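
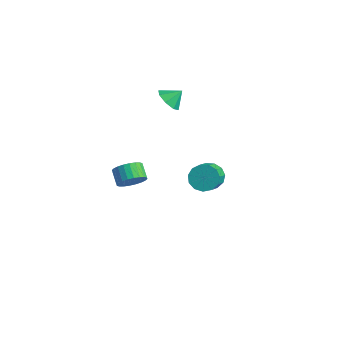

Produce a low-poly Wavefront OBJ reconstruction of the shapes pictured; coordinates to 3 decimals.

v -2.134 0.311 3.445
v -1.423 0.412 2.903
v -1.706 1.009 4.135
v -1.927 0.86 2.762
v -2.552 0.986 3.022
v -2.932 0.717 3.53
v -2.845 0.21 3.988
v -2.34 -0.237 4.128
v -1.715 -0.364 3.868
v -1.335 -0.095 3.361
v 3.424 -2.131 1.439
v 3.776 -2.564 0.746
v 4.688 -4.002 2.107
v 4.336 -3.569 2.801
v 4.114 -2.22 0.884
v 5.025 -3.658 2.245
v 4.232 -1.847 1.198
v 5.144 -3.285 2.559
v 4.094 -1.565 1.589
v 5.006 -3.003 2.95
v 3.744 -1.462 1.932
v 4.655 -2.9 3.293
v 3.291 -1.572 2.119
v 4.203 -3.01 3.48
v 2.881 -1.859 2.09
v 3.793 -3.297 3.451
v 2.644 -2.233 1.855
v 3.555 -3.671 3.216
v 2.654 -2.574 1.487
v 3.565 -4.012 2.849
v 2.909 -2.774 1.105
v 3.82 -4.213 2.466
v 3.327 -2.771 0.828
v 4.239 -4.209 2.19
v -3.037 -1.879 -3.341
v -2.409 -1.464 -2.761
v -3.235 -1.026 -2.18
v -3.863 -1.441 -2.759
v -2.453 -1.202 -3.02
v -3.278 -0.765 -2.439
v -2.585 -1.043 -3.328
v -3.411 -0.606 -2.746
v -2.787 -1.012 -3.637
v -3.612 -0.574 -3.056
v -3.026 -1.112 -3.902
v -3.852 -0.675 -3.32
v -3.268 -1.329 -4.081
v -4.093 -0.892 -3.5
v -3.474 -1.63 -4.147
v -4.299 -1.193 -3.566
v -3.613 -1.969 -4.091
v -4.439 -1.531 -3.509
v -3.665 -2.294 -3.92
v -4.491 -1.856 -3.339
v -3.622 -2.555 -3.661
v -4.447 -2.118 -3.08
v -3.489 -2.714 -3.354
v -4.315 -2.277 -2.772
v -3.288 -2.746 -3.044
v -4.113 -2.308 -2.463
v -3.048 -2.645 -2.78
v -3.874 -2.208 -2.198
v -2.807 -2.428 -2.6
v -3.632 -1.991 -2.019
v -2.601 -2.127 -2.534
v -3.426 -1.69 -1.953
v -2.461 -1.789 -2.591
v -3.287 -1.351 -2.009
f 2 1 4
f 2 4 3
f 4 1 5
f 4 5 3
f 5 1 6
f 5 6 3
f 6 1 7
f 6 7 3
f 7 1 8
f 7 8 3
f 8 1 9
f 8 9 3
f 9 1 10
f 9 10 3
f 10 1 2
f 10 2 3
f 12 11 15
f 12 15 13
f 13 15 16
f 13 16 14
f 15 11 17
f 15 17 16
f 16 17 18
f 16 18 14
f 17 11 19
f 17 19 18
f 18 19 20
f 18 20 14
f 19 11 21
f 19 21 20
f 20 21 22
f 20 22 14
f 21 11 23
f 21 23 22
f 22 23 24
f 22 24 14
f 23 11 25
f 23 25 24
f 24 25 26
f 24 26 14
f 25 11 27
f 25 27 26
f 26 27 28
f 26 28 14
f 27 11 29
f 27 29 28
f 28 29 30
f 28 30 14
f 29 11 31
f 29 31 30
f 30 31 32
f 30 32 14
f 31 11 33
f 31 33 32
f 32 33 34
f 32 34 14
f 33 11 12
f 33 12 34
f 34 12 13
f 34 13 14
f 36 35 39
f 36 39 37
f 37 39 40
f 37 40 38
f 39 35 41
f 39 41 40
f 40 41 42
f 40 42 38
f 41 35 43
f 41 43 42
f 42 43 44
f 42 44 38
f 43 35 45
f 43 45 44
f 44 45 46
f 44 46 38
f 45 35 47
f 45 47 46
f 46 47 48
f 46 48 38
f 47 35 49
f 47 49 48
f 48 49 50
f 48 50 38
f 49 35 51
f 49 51 50
f 50 51 52
f 50 52 38
f 51 35 53
f 51 53 52
f 52 53 54
f 52 54 38
f 53 35 55
f 53 55 54
f 54 55 56
f 54 56 38
f 55 35 57
f 55 57 56
f 56 57 58
f 56 58 38
f 57 35 59
f 57 59 58
f 58 59 60
f 58 60 38
f 59 35 61
f 59 61 60
f 60 61 62
f 60 62 38
f 61 35 63
f 61 63 62
f 62 63 64
f 62 64 38
f 63 35 65
f 63 65 64
f 64 65 66
f 64 66 38
f 65 35 67
f 65 67 66
f 66 67 68
f 66 68 38
f 67 35 36
f 67 36 68
f 68 36 37
f 68 37 38



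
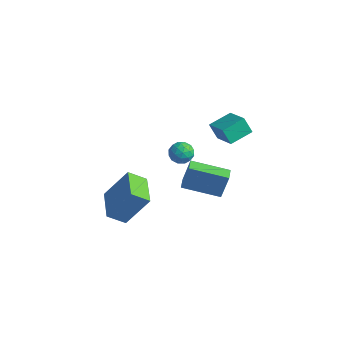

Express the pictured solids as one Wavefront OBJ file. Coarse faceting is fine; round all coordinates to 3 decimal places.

v -2.66 0.33 -1.117
v -2.432 0.659 0.349
v -3.185 0.945 -1.173
v -2.956 1.274 0.293
v -1.084 1.626 -1.653
v -0.855 1.955 -0.187
v -1.608 2.241 -1.709
v -1.38 2.57 -0.243
v -2.068 -3.912 -0.947
v -2.602 -4.681 -0.296
v -3.524 -2.809 -0.835
v -4.057 -3.577 -0.184
v -1.263 -3.023 0.764
v -1.796 -3.791 1.415
v -2.718 -1.919 0.876
v -3.252 -2.688 1.527
v -1.356 -1.636 3.808
v -1.144 -1.309 4.357
v -0.356 -1.571 3.383
v -0.144 -1.244 3.932
v -0.311 -1.894 3.972
v -0.929 -1.935 4.234
v -0.571 -0.945 3.506
v -1.189 -0.986 3.768
v -0.659 -0.882 4.17
v -0.499 -1.468 4.458
v -1.001 -1.412 3.282
v -0.841 -1.998 3.57
v -1.338 -1.478 4.12
v -0.162 -1.402 3.62
v -0.26 -1.784 3.644
v -0.136 -1.592 3.966
v -1.212 -1.846 4.048
v -1.087 -1.654 4.37
v -0.597 -1.998 4.144
v -0.413 -1.226 3.37
v -0.288 -1.034 3.692
v -1.364 -1.288 3.774
v -1.24 -1.096 4.096
v -0.903 -0.882 3.596
v -0.928 -1.035 4.332
v -0.34 -0.997 4.083
v -0.591 -0.821 3.832
v -0.955 -0.845 3.986
v -0.834 -1.38 4.502
v -0.246 -1.341 4.252
v -0.344 -1.724 4.275
v -0.708 -1.747 4.43
v -0.549 -1.129 4.392
v -1.254 -1.539 3.488
v -0.666 -1.5 3.238
v -0.792 -1.133 3.31
v -1.156 -1.156 3.465
v -1.16 -1.883 3.657
v -0.572 -1.845 3.408
v -0.545 -2.035 3.754
v -0.909 -2.059 3.908
v -0.951 -1.751 3.348
v -2.13 2.345 1.983
v -2.569 2.177 2.866
v -1.912 3.62 2.333
v -2.351 3.452 3.216
v -0.769 1.948 2.584
v -1.208 1.78 3.467
v -0.551 3.223 2.934
v -0.99 3.055 3.817
f 2 4 1
f 5 2 1
f 1 4 3
f 3 5 1
f 2 8 4
f 6 2 5
f 6 8 2
f 4 8 3
f 7 5 3
f 3 8 7
f 7 6 5
f 8 6 7
f 10 12 9
f 13 10 9
f 9 12 11
f 11 13 9
f 10 16 12
f 14 10 13
f 14 16 10
f 12 16 11
f 15 13 11
f 11 16 15
f 15 14 13
f 16 14 15
f 17 54 33
f 54 28 57
f 33 57 22
f 54 57 33
f 17 33 29
f 33 22 34
f 29 34 18
f 33 34 29
f 17 29 38
f 29 18 39
f 38 39 24
f 29 39 38
f 17 38 50
f 38 24 53
f 50 53 27
f 38 53 50
f 17 50 54
f 50 27 58
f 54 58 28
f 50 58 54
f 18 34 45
f 34 22 48
f 45 48 26
f 34 48 45
f 22 57 35
f 57 28 56
f 35 56 21
f 57 56 35
f 28 58 55
f 58 27 51
f 55 51 19
f 58 51 55
f 27 53 52
f 53 24 40
f 52 40 23
f 53 40 52
f 24 39 44
f 39 18 41
f 44 41 25
f 39 41 44
f 20 46 32
f 46 26 47
f 32 47 21
f 46 47 32
f 20 32 30
f 32 21 31
f 30 31 19
f 32 31 30
f 20 30 37
f 30 19 36
f 37 36 23
f 30 36 37
f 20 37 42
f 37 23 43
f 42 43 25
f 37 43 42
f 20 42 46
f 42 25 49
f 46 49 26
f 42 49 46
f 21 47 35
f 47 26 48
f 35 48 22
f 47 48 35
f 19 31 55
f 31 21 56
f 55 56 28
f 31 56 55
f 23 36 52
f 36 19 51
f 52 51 27
f 36 51 52
f 25 43 44
f 43 23 40
f 44 40 24
f 43 40 44
f 26 49 45
f 49 25 41
f 45 41 18
f 49 41 45
f 60 62 59
f 63 60 59
f 59 62 61
f 61 63 59
f 60 66 62
f 64 60 63
f 64 66 60
f 62 66 61
f 65 63 61
f 61 66 65
f 65 64 63
f 66 64 65



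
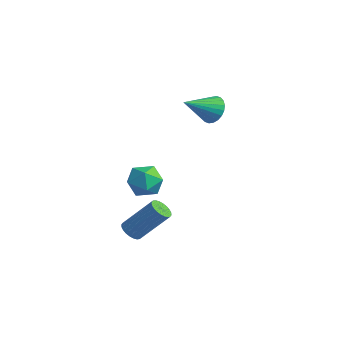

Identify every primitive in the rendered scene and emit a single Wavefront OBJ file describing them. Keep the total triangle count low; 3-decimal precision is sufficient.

v 1.904 -0.728 -2.283
v 2.321 -0.097 -1.663
v 2.279 -1.923 -1.317
v 2.696 -1.292 -0.697
v 1.726 -1.292 -0.815
v 1.493 -0.553 -1.412
v 3.107 -1.467 -1.568
v 2.874 -0.728 -2.165
v 3.064 -0.553 -1.221
v 2.211 -0.445 -0.756
v 2.389 -1.575 -2.224
v 1.536 -1.467 -1.759
v 3.207 -2.406 -3.84
v 3.652 -2.261 -4.198
v 4.539 -1.229 -2.679
v 4.093 -1.374 -2.32
v 3.508 -2.086 -4.233
v 4.394 -1.053 -2.713
v 3.317 -1.959 -4.208
v 4.203 -0.926 -2.688
v 3.11 -1.9 -4.127
v 3.996 -0.868 -2.607
v 2.917 -1.919 -4.002
v 3.804 -0.886 -2.483
v 2.769 -2.011 -3.853
v 3.655 -0.979 -2.333
v 2.687 -2.164 -3.701
v 3.573 -1.132 -2.181
v 2.684 -2.354 -3.571
v 3.571 -1.321 -2.051
v 2.761 -2.551 -3.481
v 3.648 -1.519 -1.962
v 2.906 -2.727 -3.447
v 3.792 -1.694 -1.927
v 3.097 -2.854 -3.472
v 3.983 -1.821 -1.952
v 3.304 -2.912 -3.553
v 4.19 -1.88 -2.033
v 3.496 -2.894 -3.677
v 4.383 -1.861 -2.158
v 3.645 -2.801 -3.827
v 4.531 -1.769 -2.307
v 3.727 -2.648 -3.979
v 4.613 -1.616 -2.459
v 3.729 -2.459 -4.109
v 4.616 -1.426 -2.589
v 0.25 4.362 0.617
v 0.892 4.579 1.114
v 0.09 2.758 1.523
v 0.638 4.699 1.282
v 0.324 4.768 1.349
v -0 4.775 1.304
v -0.287 4.72 1.155
v -0.491 4.61 0.924
v -0.583 4.462 0.646
v -0.548 4.299 0.364
v -0.391 4.146 0.12
v -0.137 4.026 -0.048
v 0.176 3.957 -0.115
v 0.501 3.949 -0.07
v 0.787 4.005 0.079
v 0.992 4.115 0.31
v 1.084 4.263 0.588
v 1.049 4.425 0.87
f 1 12 6
f 1 6 2
f 1 2 8
f 1 8 11
f 1 11 12
f 2 6 10
f 6 12 5
f 12 11 3
f 11 8 7
f 8 2 9
f 4 10 5
f 4 5 3
f 4 3 7
f 4 7 9
f 4 9 10
f 5 10 6
f 3 5 12
f 7 3 11
f 9 7 8
f 10 9 2
f 14 13 17
f 14 17 15
f 15 17 18
f 15 18 16
f 17 13 19
f 17 19 18
f 18 19 20
f 18 20 16
f 19 13 21
f 19 21 20
f 20 21 22
f 20 22 16
f 21 13 23
f 21 23 22
f 22 23 24
f 22 24 16
f 23 13 25
f 23 25 24
f 24 25 26
f 24 26 16
f 25 13 27
f 25 27 26
f 26 27 28
f 26 28 16
f 27 13 29
f 27 29 28
f 28 29 30
f 28 30 16
f 29 13 31
f 29 31 30
f 30 31 32
f 30 32 16
f 31 13 33
f 31 33 32
f 32 33 34
f 32 34 16
f 33 13 35
f 33 35 34
f 34 35 36
f 34 36 16
f 35 13 37
f 35 37 36
f 36 37 38
f 36 38 16
f 37 13 39
f 37 39 38
f 38 39 40
f 38 40 16
f 39 13 41
f 39 41 40
f 40 41 42
f 40 42 16
f 41 13 43
f 41 43 42
f 42 43 44
f 42 44 16
f 43 13 45
f 43 45 44
f 44 45 46
f 44 46 16
f 45 13 14
f 45 14 46
f 46 14 15
f 46 15 16
f 48 47 50
f 48 50 49
f 50 47 51
f 50 51 49
f 51 47 52
f 51 52 49
f 52 47 53
f 52 53 49
f 53 47 54
f 53 54 49
f 54 47 55
f 54 55 49
f 55 47 56
f 55 56 49
f 56 47 57
f 56 57 49
f 57 47 58
f 57 58 49
f 58 47 59
f 58 59 49
f 59 47 60
f 59 60 49
f 60 47 61
f 60 61 49
f 61 47 62
f 61 62 49
f 62 47 63
f 62 63 49
f 63 47 64
f 63 64 49
f 64 47 48
f 64 48 49



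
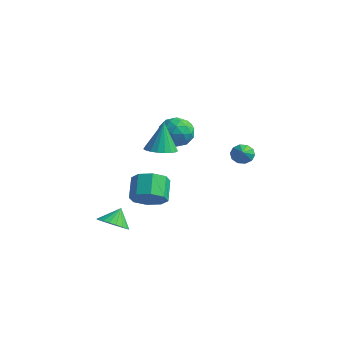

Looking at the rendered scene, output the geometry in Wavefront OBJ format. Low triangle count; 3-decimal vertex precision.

v -1.624 -2.62 -3.667
v -1.161 -1.913 -4.122
v -1.756 -1.92 -2.713
v -1.54 -1.844 -4.225
v -1.934 -1.909 -4.232
v -2.274 -2.097 -4.141
v -2.502 -2.375 -3.968
v -2.578 -2.696 -3.743
v -2.489 -3.004 -3.505
v -2.25 -3.245 -3.294
v -1.904 -3.378 -3.148
v -1.508 -3.38 -3.092
v -1.133 -3.251 -3.135
v -0.843 -3.013 -3.27
v -0.688 -2.706 -3.474
v -0.694 -2.385 -3.71
v -0.862 -2.104 -3.94
v -0.809 1.485 2.53
v 0.196 1.386 2.202
v -0.656 0.034 3.438
v 0.349 -0.065 3.11
v 0.084 0.715 3.78
v -0.01 1.612 3.219
v -0.45 -0.192 2.421
v -0.544 0.705 1.86
v 0.418 0.349 2.135
v 0.748 0.909 2.975
v -1.208 0.511 2.665
v -0.878 1.071 3.505
v -0.319 1.563 2.286
v -0.141 -0.143 3.354
v -0.296 0.316 3.748
v 0.295 0.257 3.555
v -0.441 1.696 2.884
v 0.15 1.637 2.691
v 0.084 1.243 3.619
v -0.61 -0.217 2.949
v -0.019 -0.276 2.756
v -0.755 1.163 2.085
v -0.164 1.104 1.892
v -0.544 0.177 2.021
v 0.402 0.895 2.054
v 0.491 0.042 2.588
v 0.022 -0.032 2.183
v -0.033 0.495 1.853
v 0.596 1.224 2.548
v 0.685 0.371 3.081
v 0.529 0.83 3.475
v 0.474 1.357 3.145
v 0.726 0.615 2.508
v -1.145 1.049 2.559
v -1.056 0.196 3.092
v -0.934 0.063 2.495
v -0.989 0.59 2.165
v -0.951 1.378 3.052
v -0.862 0.525 3.586
v -0.427 0.925 3.787
v -0.482 1.452 3.457
v -1.186 0.805 3.132
v 1.565 -1.931 2.939
v 2.108 -2.622 3.136
v 1.375 -1.549 4.801
v 2.351 -2.339 3.103
v 2.458 -1.986 3.042
v 2.411 -1.623 2.963
v 2.217 -1.313 2.879
v 1.911 -1.111 2.806
v 1.545 -1.05 2.756
v 1.183 -1.142 2.738
v 0.887 -1.37 2.754
v 0.708 -1.695 2.803
v 0.677 -2.061 2.875
v 0.8 -2.404 2.958
v 1.055 -2.666 3.038
v 1.399 -2.801 3.101
v 1.771 -2.785 3.135
v 1.549 3.923 0.791
v 2.03 4.401 0.743
v 2.271 3.257 1.389
v 1.808 4.475 1.092
v 1.487 4.337 1.326
v 1.19 4.042 1.356
v 1.03 3.7 1.17
v 1.068 3.444 0.839
v 1.29 3.371 0.49
v 1.611 3.508 0.255
v 1.908 3.804 0.226
v 2.068 4.145 0.412
v -0.891 -0.695 -2.114
v 0.026 -0.38 -1.66
v -0.753 0.431 -0.652
v -1.669 0.115 -1.106
v -0.22 0.126 -2.256
v -0.998 0.937 -1.248
v -0.858 0.15 -2.769
v -1.637 0.961 -1.761
v -1.515 -0.321 -2.898
v -2.294 0.49 -1.89
v -1.807 -1.011 -2.568
v -2.586 -0.2 -1.56
v -1.562 -1.517 -1.972
v -2.34 -0.706 -0.964
v -0.923 -1.541 -1.459
v -1.702 -0.73 -0.451
v -0.266 -1.07 -1.33
v -1.045 -0.259 -0.322
f 2 1 4
f 2 4 3
f 4 1 5
f 4 5 3
f 5 1 6
f 5 6 3
f 6 1 7
f 6 7 3
f 7 1 8
f 7 8 3
f 8 1 9
f 8 9 3
f 9 1 10
f 9 10 3
f 10 1 11
f 10 11 3
f 11 1 12
f 11 12 3
f 12 1 13
f 12 13 3
f 13 1 14
f 13 14 3
f 14 1 15
f 14 15 3
f 15 1 16
f 15 16 3
f 16 1 17
f 16 17 3
f 17 1 2
f 17 2 3
f 18 55 34
f 55 29 58
f 34 58 23
f 55 58 34
f 18 34 30
f 34 23 35
f 30 35 19
f 34 35 30
f 18 30 39
f 30 19 40
f 39 40 25
f 30 40 39
f 18 39 51
f 39 25 54
f 51 54 28
f 39 54 51
f 18 51 55
f 51 28 59
f 55 59 29
f 51 59 55
f 19 35 46
f 35 23 49
f 46 49 27
f 35 49 46
f 23 58 36
f 58 29 57
f 36 57 22
f 58 57 36
f 29 59 56
f 59 28 52
f 56 52 20
f 59 52 56
f 28 54 53
f 54 25 41
f 53 41 24
f 54 41 53
f 25 40 45
f 40 19 42
f 45 42 26
f 40 42 45
f 21 47 33
f 47 27 48
f 33 48 22
f 47 48 33
f 21 33 31
f 33 22 32
f 31 32 20
f 33 32 31
f 21 31 38
f 31 20 37
f 38 37 24
f 31 37 38
f 21 38 43
f 38 24 44
f 43 44 26
f 38 44 43
f 21 43 47
f 43 26 50
f 47 50 27
f 43 50 47
f 22 48 36
f 48 27 49
f 36 49 23
f 48 49 36
f 20 32 56
f 32 22 57
f 56 57 29
f 32 57 56
f 24 37 53
f 37 20 52
f 53 52 28
f 37 52 53
f 26 44 45
f 44 24 41
f 45 41 25
f 44 41 45
f 27 50 46
f 50 26 42
f 46 42 19
f 50 42 46
f 61 60 63
f 61 63 62
f 63 60 64
f 63 64 62
f 64 60 65
f 64 65 62
f 65 60 66
f 65 66 62
f 66 60 67
f 66 67 62
f 67 60 68
f 67 68 62
f 68 60 69
f 68 69 62
f 69 60 70
f 69 70 62
f 70 60 71
f 70 71 62
f 71 60 72
f 71 72 62
f 72 60 73
f 72 73 62
f 73 60 74
f 73 74 62
f 74 60 75
f 74 75 62
f 75 60 76
f 75 76 62
f 76 60 61
f 76 61 62
f 78 77 80
f 78 80 79
f 80 77 81
f 80 81 79
f 81 77 82
f 81 82 79
f 82 77 83
f 82 83 79
f 83 77 84
f 83 84 79
f 84 77 85
f 84 85 79
f 85 77 86
f 85 86 79
f 86 77 87
f 86 87 79
f 87 77 88
f 87 88 79
f 88 77 78
f 88 78 79
f 90 89 93
f 90 93 91
f 91 93 94
f 91 94 92
f 93 89 95
f 93 95 94
f 94 95 96
f 94 96 92
f 95 89 97
f 95 97 96
f 96 97 98
f 96 98 92
f 97 89 99
f 97 99 98
f 98 99 100
f 98 100 92
f 99 89 101
f 99 101 100
f 100 101 102
f 100 102 92
f 101 89 103
f 101 103 102
f 102 103 104
f 102 104 92
f 103 89 105
f 103 105 104
f 104 105 106
f 104 106 92
f 105 89 90
f 105 90 106
f 106 90 91
f 106 91 92



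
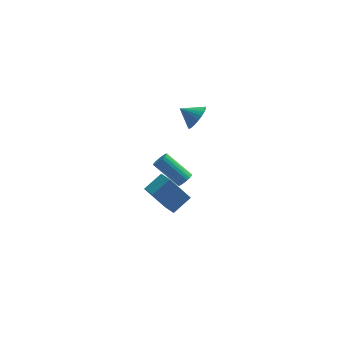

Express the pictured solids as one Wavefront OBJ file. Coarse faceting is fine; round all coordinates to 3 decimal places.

v -2.872 0.525 -1.062
v -2.539 0.503 -0.677
v -3.894 1.072 0.528
v -4.228 1.095 0.142
v -2.515 0.703 -0.744
v -3.87 1.272 0.46
v -2.553 0.872 -0.866
v -3.908 1.441 0.338
v -2.646 0.981 -1.023
v -4.001 1.55 0.181
v -2.778 1.011 -1.186
v -4.133 1.58 0.018
v -2.927 0.957 -1.327
v -4.282 1.527 -0.123
v -3.066 0.829 -1.423
v -4.421 1.398 -0.219
v -3.171 0.648 -1.457
v -4.526 1.218 -0.253
v -3.225 0.446 -1.422
v -4.58 1.016 -0.218
v -3.218 0.258 -1.325
v -4.573 0.827 -0.121
v -3.151 0.116 -1.182
v -4.506 0.685 0.022
v -3.036 0.044 -1.019
v -4.391 0.614 0.185
v -2.893 0.056 -0.863
v -4.248 0.626 0.341
v -2.746 0.149 -0.742
v -4.101 0.719 0.462
v -2.621 0.307 -0.676
v -3.976 0.877 0.528
v -2.369 3.323 1.849
v -1.992 3.958 2.27
v -3.311 3.497 2.431
v -2.122 4.12 2.011
v -2.29 4.161 1.728
v -2.47 4.074 1.463
v -2.634 3.873 1.257
v -2.758 3.588 1.141
v -2.823 3.263 1.133
v -2.819 2.947 1.234
v -2.746 2.688 1.428
v -2.616 2.526 1.687
v -2.449 2.486 1.97
v -2.269 2.573 2.235
v -2.105 2.774 2.441
v -1.981 3.059 2.557
v -1.916 3.384 2.565
v -1.92 3.7 2.465
v -3.685 -3.574 0.22
v -4.714 -3.869 1.885
v -2.867 -2.869 0.85
v -3.897 -3.164 2.516
v -3.223 -4.256 0.384
v -4.253 -4.551 2.05
v -2.406 -3.551 1.015
v -3.435 -3.846 2.68
f 2 1 5
f 2 5 3
f 3 5 6
f 3 6 4
f 5 1 7
f 5 7 6
f 6 7 8
f 6 8 4
f 7 1 9
f 7 9 8
f 8 9 10
f 8 10 4
f 9 1 11
f 9 11 10
f 10 11 12
f 10 12 4
f 11 1 13
f 11 13 12
f 12 13 14
f 12 14 4
f 13 1 15
f 13 15 14
f 14 15 16
f 14 16 4
f 15 1 17
f 15 17 16
f 16 17 18
f 16 18 4
f 17 1 19
f 17 19 18
f 18 19 20
f 18 20 4
f 19 1 21
f 19 21 20
f 20 21 22
f 20 22 4
f 21 1 23
f 21 23 22
f 22 23 24
f 22 24 4
f 23 1 25
f 23 25 24
f 24 25 26
f 24 26 4
f 25 1 27
f 25 27 26
f 26 27 28
f 26 28 4
f 27 1 29
f 27 29 28
f 28 29 30
f 28 30 4
f 29 1 31
f 29 31 30
f 30 31 32
f 30 32 4
f 31 1 2
f 31 2 32
f 32 2 3
f 32 3 4
f 34 33 36
f 34 36 35
f 36 33 37
f 36 37 35
f 37 33 38
f 37 38 35
f 38 33 39
f 38 39 35
f 39 33 40
f 39 40 35
f 40 33 41
f 40 41 35
f 41 33 42
f 41 42 35
f 42 33 43
f 42 43 35
f 43 33 44
f 43 44 35
f 44 33 45
f 44 45 35
f 45 33 46
f 45 46 35
f 46 33 47
f 46 47 35
f 47 33 48
f 47 48 35
f 48 33 49
f 48 49 35
f 49 33 50
f 49 50 35
f 50 33 34
f 50 34 35
f 52 54 51
f 55 52 51
f 51 54 53
f 53 55 51
f 52 58 54
f 56 52 55
f 56 58 52
f 54 58 53
f 57 55 53
f 53 58 57
f 57 56 55
f 58 56 57



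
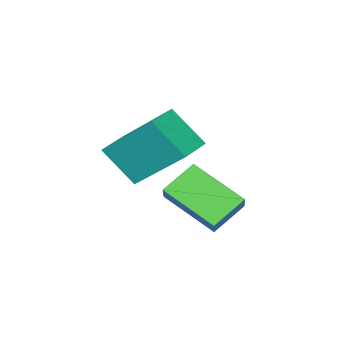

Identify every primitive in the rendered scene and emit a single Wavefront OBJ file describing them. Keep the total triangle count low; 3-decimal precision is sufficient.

v 2.034 -3.828 1.78
v 1.505 -2.345 3.214
v 2.828 -3.46 1.692
v 2.3 -1.976 3.126
v 2.5 -4.604 2.754
v 1.972 -3.12 4.188
v 3.295 -4.235 2.666
v 2.766 -2.752 4.1
v 0.361 -2.342 0.735
v 1 -3.643 1.565
v 0.745 -1.767 1.342
v 1.384 -3.068 2.171
v 1.276 -2.292 0.109
v 1.915 -3.593 0.938
v 1.66 -1.717 0.715
v 2.299 -3.018 1.545
f 2 4 1
f 5 2 1
f 1 4 3
f 3 5 1
f 2 8 4
f 6 2 5
f 6 8 2
f 4 8 3
f 7 5 3
f 3 8 7
f 7 6 5
f 8 6 7
f 10 12 9
f 13 10 9
f 9 12 11
f 11 13 9
f 10 16 12
f 14 10 13
f 14 16 10
f 12 16 11
f 15 13 11
f 11 16 15
f 15 14 13
f 16 14 15



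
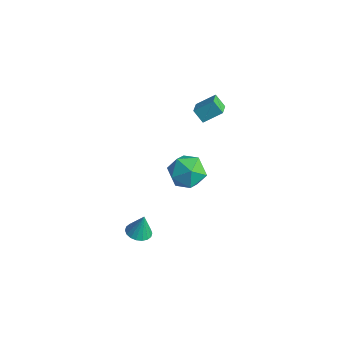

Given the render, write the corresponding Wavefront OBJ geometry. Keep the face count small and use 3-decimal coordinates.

v 2.812 1.304 3.254
v 3.362 2.174 3.945
v 3.397 1.452 2.6
v 3.948 2.323 3.291
v 3.432 0.597 3.649
v 3.983 1.468 4.34
v 4.018 0.746 2.995
v 4.568 1.616 3.686
v 3.707 -3.363 -4.222
v 4.434 -3.356 -4.293
v 3.833 -3.077 -2.918
v 4.352 -3.048 -4.353
v 4.143 -2.801 -4.387
v 3.848 -2.666 -4.388
v 3.525 -2.669 -4.356
v 3.237 -2.809 -4.298
v 3.043 -3.059 -4.224
v 2.981 -3.369 -4.15
v 3.062 -3.678 -4.09
v 3.271 -3.925 -4.056
v 3.567 -4.06 -4.055
v 3.89 -4.057 -4.087
v 4.177 -3.916 -4.145
v 4.371 -3.666 -4.219
v 2.889 0.408 -0.669
v 3.772 0.939 -1.217
v 3.848 -1.219 -0.703
v 4.731 -0.688 -1.251
v 4.496 -0.43 -0.137
v 3.903 0.575 -0.116
v 3.717 -0.855 -1.804
v 3.124 0.15 -1.783
v 4.283 0.159 -1.919
v 4.765 0.421 -0.888
v 2.855 -0.701 -1.032
v 3.337 -0.439 -0.001
f 2 4 1
f 5 2 1
f 1 4 3
f 3 5 1
f 2 8 4
f 6 2 5
f 6 8 2
f 4 8 3
f 7 5 3
f 3 8 7
f 7 6 5
f 8 6 7
f 10 9 12
f 10 12 11
f 12 9 13
f 12 13 11
f 13 9 14
f 13 14 11
f 14 9 15
f 14 15 11
f 15 9 16
f 15 16 11
f 16 9 17
f 16 17 11
f 17 9 18
f 17 18 11
f 18 9 19
f 18 19 11
f 19 9 20
f 19 20 11
f 20 9 21
f 20 21 11
f 21 9 22
f 21 22 11
f 22 9 23
f 22 23 11
f 23 9 24
f 23 24 11
f 24 9 10
f 24 10 11
f 25 36 30
f 25 30 26
f 25 26 32
f 25 32 35
f 25 35 36
f 26 30 34
f 30 36 29
f 36 35 27
f 35 32 31
f 32 26 33
f 28 34 29
f 28 29 27
f 28 27 31
f 28 31 33
f 28 33 34
f 29 34 30
f 27 29 36
f 31 27 35
f 33 31 32
f 34 33 26



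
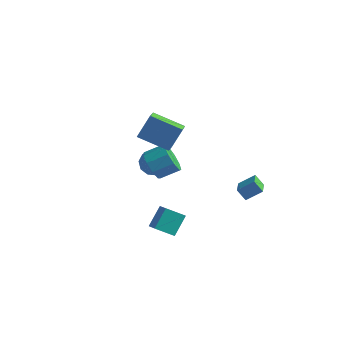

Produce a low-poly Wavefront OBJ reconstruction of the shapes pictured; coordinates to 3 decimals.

v -2.669 0.475 -1.54
v -2.059 0.467 -2.443
v -1.101 1.297 -1.804
v -1.711 1.305 -0.9
v -2.539 1.037 -2.464
v -1.581 1.867 -1.825
v -3.08 1.345 -2.053
v -2.121 2.175 -1.413
v -3.428 1.245 -1.401
v -2.47 2.075 -0.762
v -3.422 0.785 -0.815
v -2.463 1.615 -0.175
v -3.063 0.18 -0.567
v -2.104 1.01 0.072
v -2.52 -0.287 -0.775
v -1.562 0.543 -0.135
v -2.047 -0.397 -1.34
v -1.088 0.433 -0.701
v -1.865 -0.1 -1.999
v -0.907 0.73 -1.36
v -3.687 2.601 -2.944
v -3.198 2.738 -2.072
v -3.582 0.982 -2.748
v -3.093 1.119 -1.876
v -4.07 1.362 -1.95
v -4.135 2.362 -2.071
v -2.645 1.358 -2.749
v -2.71 2.358 -2.87
v -2.554 1.97 -1.951
v -3.434 1.972 -1.458
v -3.346 1.748 -3.362
v -4.226 1.75 -2.869
v -3.452 2.811 -2.525
v -3.328 0.909 -2.295
v -3.903 1.052 -2.338
v -3.615 1.132 -1.826
v -4.002 2.59 -2.524
v -3.715 2.671 -2.012
v -4.227 1.863 -1.94
v -3.065 1.049 -2.808
v -2.778 1.13 -2.296
v -3.165 2.588 -2.994
v -2.877 2.668 -2.482
v -2.553 1.857 -2.88
v -2.785 2.44 -1.942
v -2.724 1.489 -1.827
v -2.461 1.629 -2.34
v -2.499 2.217 -2.411
v -3.303 2.442 -1.651
v -3.241 1.491 -1.536
v -3.816 1.633 -1.58
v -3.854 2.221 -1.651
v -2.924 1.99 -1.581
v -3.539 2.229 -3.284
v -3.477 1.278 -3.169
v -2.926 1.499 -3.169
v -2.964 2.087 -3.24
v -4.056 2.231 -2.993
v -3.995 1.28 -2.878
v -4.281 1.503 -2.409
v -4.319 2.091 -2.48
v -3.856 1.73 -3.239
v 1.281 -3.898 -3.163
v 0.345 -4.531 -2.48
v 1.361 -2.841 -2.075
v 0.425 -3.473 -1.391
v 2.055 -4.487 -2.649
v 1.119 -5.119 -1.965
v 2.135 -3.429 -1.56
v 1.199 -4.062 -0.877
v 1.856 2.895 -3.531
v 2.671 3.521 -2.82
v 1.276 4.05 -3.884
v 2.091 4.676 -3.172
v 2.429 2.964 -4.248
v 3.244 3.59 -3.536
v 1.849 4.119 -4.6
v 2.664 4.745 -3.889
v -2.463 -1.412 2.285
v -2.044 -0.626 3.804
v -2.826 -0.519 1.923
v -2.407 0.267 3.442
v -0.553 -0.947 1.518
v -0.134 -0.161 3.037
v -0.916 -0.054 1.156
v -0.497 0.732 2.675
f 2 1 5
f 2 5 3
f 3 5 6
f 3 6 4
f 5 1 7
f 5 7 6
f 6 7 8
f 6 8 4
f 7 1 9
f 7 9 8
f 8 9 10
f 8 10 4
f 9 1 11
f 9 11 10
f 10 11 12
f 10 12 4
f 11 1 13
f 11 13 12
f 12 13 14
f 12 14 4
f 13 1 15
f 13 15 14
f 14 15 16
f 14 16 4
f 15 1 17
f 15 17 16
f 16 17 18
f 16 18 4
f 17 1 19
f 17 19 18
f 18 19 20
f 18 20 4
f 19 1 2
f 19 2 20
f 20 2 3
f 20 3 4
f 21 58 37
f 58 32 61
f 37 61 26
f 58 61 37
f 21 37 33
f 37 26 38
f 33 38 22
f 37 38 33
f 21 33 42
f 33 22 43
f 42 43 28
f 33 43 42
f 21 42 54
f 42 28 57
f 54 57 31
f 42 57 54
f 21 54 58
f 54 31 62
f 58 62 32
f 54 62 58
f 22 38 49
f 38 26 52
f 49 52 30
f 38 52 49
f 26 61 39
f 61 32 60
f 39 60 25
f 61 60 39
f 32 62 59
f 62 31 55
f 59 55 23
f 62 55 59
f 31 57 56
f 57 28 44
f 56 44 27
f 57 44 56
f 28 43 48
f 43 22 45
f 48 45 29
f 43 45 48
f 24 50 36
f 50 30 51
f 36 51 25
f 50 51 36
f 24 36 34
f 36 25 35
f 34 35 23
f 36 35 34
f 24 34 41
f 34 23 40
f 41 40 27
f 34 40 41
f 24 41 46
f 41 27 47
f 46 47 29
f 41 47 46
f 24 46 50
f 46 29 53
f 50 53 30
f 46 53 50
f 25 51 39
f 51 30 52
f 39 52 26
f 51 52 39
f 23 35 59
f 35 25 60
f 59 60 32
f 35 60 59
f 27 40 56
f 40 23 55
f 56 55 31
f 40 55 56
f 29 47 48
f 47 27 44
f 48 44 28
f 47 44 48
f 30 53 49
f 53 29 45
f 49 45 22
f 53 45 49
f 64 66 63
f 67 64 63
f 63 66 65
f 65 67 63
f 64 70 66
f 68 64 67
f 68 70 64
f 66 70 65
f 69 67 65
f 65 70 69
f 69 68 67
f 70 68 69
f 72 74 71
f 75 72 71
f 71 74 73
f 73 75 71
f 72 78 74
f 76 72 75
f 76 78 72
f 74 78 73
f 77 75 73
f 73 78 77
f 77 76 75
f 78 76 77
f 80 82 79
f 83 80 79
f 79 82 81
f 81 83 79
f 80 86 82
f 84 80 83
f 84 86 80
f 82 86 81
f 85 83 81
f 81 86 85
f 85 84 83
f 86 84 85



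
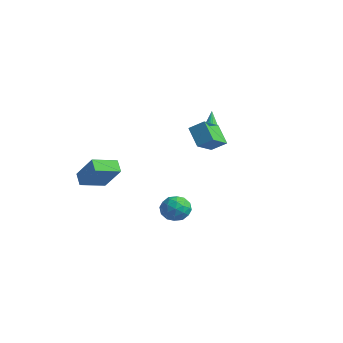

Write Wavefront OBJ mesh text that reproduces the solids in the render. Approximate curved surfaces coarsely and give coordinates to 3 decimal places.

v -0.385 1.473 -3.259
v 0.117 1.619 -4.048
v -0.977 0.201 -3.872
v -0.475 0.347 -4.661
v -0.035 0.108 -3.858
v 0.331 0.894 -3.479
v -1.191 0.926 -4.441
v -0.825 1.712 -4.062
v -0.381 1.281 -4.778
v 0.333 0.776 -4.418
v -1.193 1.044 -3.502
v -0.479 0.539 -3.142
v -0.082 1.658 -3.6
v -0.778 0.162 -4.32
v -0.519 0.021 -3.848
v -0.224 0.108 -4.312
v 0.044 1.232 -3.266
v 0.338 1.318 -3.729
v 0.249 0.429 -3.617
v -1.198 0.502 -4.191
v -0.904 0.588 -4.654
v -0.636 1.712 -3.608
v -0.341 1.799 -4.072
v -1.109 1.391 -4.303
v -0.08 1.545 -4.493
v -0.428 0.797 -4.853
v -0.849 1.137 -4.724
v -0.634 1.6 -4.501
v 0.34 1.248 -4.281
v -0.008 0.5 -4.641
v 0.251 0.36 -4.169
v 0.466 0.822 -3.947
v 0.047 1.049 -4.71
v -0.852 1.32 -3.279
v -1.2 0.572 -3.639
v -1.326 0.998 -3.973
v -1.111 1.46 -3.751
v -0.432 1.023 -3.067
v -0.78 0.275 -3.427
v -0.226 0.22 -3.419
v -0.011 0.683 -3.196
v -0.907 0.771 -3.21
v 2.986 -0.729 3.757
v 3.613 -0.167 4.313
v 2.473 0.587 3.005
v 3.101 1.149 3.562
v 3.979 -0.889 2.798
v 4.607 -0.327 3.355
v 3.467 0.427 2.047
v 4.094 0.989 2.603
v -3.771 -3.443 -1.323
v -2.446 -3.274 0.205
v -3.543 -1.913 -1.691
v -2.218 -1.744 -0.162
v -3.102 -3.676 -1.878
v -1.777 -3.507 -0.349
v -2.874 -2.146 -2.245
v -1.549 -1.977 -0.717
v -0.846 3.648 1.104
v -0.542 3.339 1.458
v -1.654 4.332 2.396
v -0.418 3.518 1.441
v -0.359 3.717 1.372
v -0.374 3.905 1.263
v -0.462 4.055 1.13
v -0.607 4.142 0.992
v -0.789 4.155 0.872
v -0.98 4.09 0.787
v -1.15 3.958 0.75
v -1.274 3.779 0.767
v -1.333 3.58 0.836
v -1.318 3.392 0.945
v -1.23 3.242 1.078
v -1.085 3.154 1.216
v -0.903 3.142 1.336
v -0.712 3.207 1.421
f 1 38 17
f 38 12 41
f 17 41 6
f 38 41 17
f 1 17 13
f 17 6 18
f 13 18 2
f 17 18 13
f 1 13 22
f 13 2 23
f 22 23 8
f 13 23 22
f 1 22 34
f 22 8 37
f 34 37 11
f 22 37 34
f 1 34 38
f 34 11 42
f 38 42 12
f 34 42 38
f 2 18 29
f 18 6 32
f 29 32 10
f 18 32 29
f 6 41 19
f 41 12 40
f 19 40 5
f 41 40 19
f 12 42 39
f 42 11 35
f 39 35 3
f 42 35 39
f 11 37 36
f 37 8 24
f 36 24 7
f 37 24 36
f 8 23 28
f 23 2 25
f 28 25 9
f 23 25 28
f 4 30 16
f 30 10 31
f 16 31 5
f 30 31 16
f 4 16 14
f 16 5 15
f 14 15 3
f 16 15 14
f 4 14 21
f 14 3 20
f 21 20 7
f 14 20 21
f 4 21 26
f 21 7 27
f 26 27 9
f 21 27 26
f 4 26 30
f 26 9 33
f 30 33 10
f 26 33 30
f 5 31 19
f 31 10 32
f 19 32 6
f 31 32 19
f 3 15 39
f 15 5 40
f 39 40 12
f 15 40 39
f 7 20 36
f 20 3 35
f 36 35 11
f 20 35 36
f 9 27 28
f 27 7 24
f 28 24 8
f 27 24 28
f 10 33 29
f 33 9 25
f 29 25 2
f 33 25 29
f 44 46 43
f 47 44 43
f 43 46 45
f 45 47 43
f 44 50 46
f 48 44 47
f 48 50 44
f 46 50 45
f 49 47 45
f 45 50 49
f 49 48 47
f 50 48 49
f 52 54 51
f 55 52 51
f 51 54 53
f 53 55 51
f 52 58 54
f 56 52 55
f 56 58 52
f 54 58 53
f 57 55 53
f 53 58 57
f 57 56 55
f 58 56 57
f 60 59 62
f 60 62 61
f 62 59 63
f 62 63 61
f 63 59 64
f 63 64 61
f 64 59 65
f 64 65 61
f 65 59 66
f 65 66 61
f 66 59 67
f 66 67 61
f 67 59 68
f 67 68 61
f 68 59 69
f 68 69 61
f 69 59 70
f 69 70 61
f 70 59 71
f 70 71 61
f 71 59 72
f 71 72 61
f 72 59 73
f 72 73 61
f 73 59 74
f 73 74 61
f 74 59 75
f 74 75 61
f 75 59 76
f 75 76 61
f 76 59 60
f 76 60 61



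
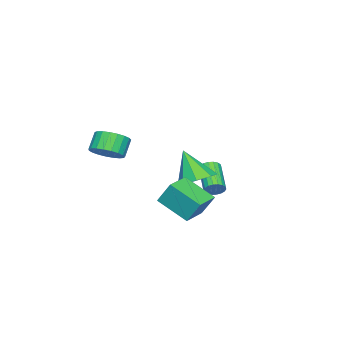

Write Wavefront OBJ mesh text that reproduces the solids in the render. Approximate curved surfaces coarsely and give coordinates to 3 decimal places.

v -3.032 1.35 -2.712
v -2.727 1.405 -2.234
v -3.983 0.525 -1.33
v -4.288 0.47 -1.808
v -2.871 1.613 -2.232
v -4.127 0.733 -1.329
v -3.048 1.769 -2.326
v -4.304 0.889 -1.422
v -3.222 1.842 -2.496
v -4.478 0.962 -1.592
v -3.358 1.818 -2.709
v -4.614 0.938 -1.805
v -3.429 1.701 -2.922
v -4.685 0.821 -2.019
v -3.422 1.514 -3.094
v -4.678 0.634 -2.19
v -3.337 1.295 -3.19
v -4.593 0.415 -2.286
v -3.193 1.087 -3.191
v -4.449 0.207 -2.288
v -3.016 0.931 -3.098
v -4.272 0.051 -2.194
v -2.842 0.858 -2.928
v -4.098 -0.022 -2.024
v -2.706 0.882 -2.715
v -3.962 0.002 -1.811
v -2.635 0.999 -2.501
v -3.891 0.119 -1.598
v -2.642 1.186 -2.33
v -3.898 0.306 -1.426
v 1.888 1.516 -0.907
v 1.899 2.196 0.26
v 2.014 3.11 -1.837
v 2.025 3.79 -0.67
v 3.255 1.43 -0.87
v 3.266 2.11 0.297
v 3.381 3.024 -1.8
v 3.392 3.704 -0.633
v 1.807 -2.019 0.968
v 2.481 -1.794 1.52
v 1.787 -1.836 2.385
v 1.113 -2.061 1.832
v 2.343 -1.459 1.426
v 1.649 -1.501 2.29
v 2.113 -1.221 1.252
v 1.418 -1.263 2.116
v 1.829 -1.121 1.029
v 1.134 -1.163 1.893
v 1.542 -1.177 0.795
v 0.847 -1.218 1.66
v 1.301 -1.377 0.592
v 0.606 -1.419 1.456
v 1.147 -1.689 0.453
v 0.452 -1.731 1.318
v 1.107 -2.058 0.403
v 0.413 -2.1 1.268
v 1.189 -2.42 0.451
v 0.494 -2.462 1.316
v 1.377 -2.713 0.588
v 0.683 -2.755 1.453
v 1.64 -2.886 0.791
v 0.945 -2.928 1.656
v 1.932 -2.909 1.025
v 1.237 -2.95 1.889
v 2.202 -2.778 1.248
v 1.507 -2.82 2.113
v 2.404 -2.516 1.423
v 1.709 -2.558 2.288
v 2.503 -2.168 1.519
v 1.808 -2.21 2.384
v -0.582 1.608 -1.015
v 0.392 1.306 -1.001
v -0.898 0.672 0.655
v 0.285 1.989 -0.638
v -0.329 2.449 -0.496
v -1.092 2.416 -0.658
v -1.557 1.91 -1.029
v -1.45 1.227 -1.392
v -0.836 0.767 -1.534
v -0.073 0.8 -1.372
f 2 1 5
f 2 5 3
f 3 5 6
f 3 6 4
f 5 1 7
f 5 7 6
f 6 7 8
f 6 8 4
f 7 1 9
f 7 9 8
f 8 9 10
f 8 10 4
f 9 1 11
f 9 11 10
f 10 11 12
f 10 12 4
f 11 1 13
f 11 13 12
f 12 13 14
f 12 14 4
f 13 1 15
f 13 15 14
f 14 15 16
f 14 16 4
f 15 1 17
f 15 17 16
f 16 17 18
f 16 18 4
f 17 1 19
f 17 19 18
f 18 19 20
f 18 20 4
f 19 1 21
f 19 21 20
f 20 21 22
f 20 22 4
f 21 1 23
f 21 23 22
f 22 23 24
f 22 24 4
f 23 1 25
f 23 25 24
f 24 25 26
f 24 26 4
f 25 1 27
f 25 27 26
f 26 27 28
f 26 28 4
f 27 1 29
f 27 29 28
f 28 29 30
f 28 30 4
f 29 1 2
f 29 2 30
f 30 2 3
f 30 3 4
f 32 34 31
f 35 32 31
f 31 34 33
f 33 35 31
f 32 38 34
f 36 32 35
f 36 38 32
f 34 38 33
f 37 35 33
f 33 38 37
f 37 36 35
f 38 36 37
f 40 39 43
f 40 43 41
f 41 43 44
f 41 44 42
f 43 39 45
f 43 45 44
f 44 45 46
f 44 46 42
f 45 39 47
f 45 47 46
f 46 47 48
f 46 48 42
f 47 39 49
f 47 49 48
f 48 49 50
f 48 50 42
f 49 39 51
f 49 51 50
f 50 51 52
f 50 52 42
f 51 39 53
f 51 53 52
f 52 53 54
f 52 54 42
f 53 39 55
f 53 55 54
f 54 55 56
f 54 56 42
f 55 39 57
f 55 57 56
f 56 57 58
f 56 58 42
f 57 39 59
f 57 59 58
f 58 59 60
f 58 60 42
f 59 39 61
f 59 61 60
f 60 61 62
f 60 62 42
f 61 39 63
f 61 63 62
f 62 63 64
f 62 64 42
f 63 39 65
f 63 65 64
f 64 65 66
f 64 66 42
f 65 39 67
f 65 67 66
f 66 67 68
f 66 68 42
f 67 39 69
f 67 69 68
f 68 69 70
f 68 70 42
f 69 39 40
f 69 40 70
f 70 40 41
f 70 41 42
f 72 71 74
f 72 74 73
f 74 71 75
f 74 75 73
f 75 71 76
f 75 76 73
f 76 71 77
f 76 77 73
f 77 71 78
f 77 78 73
f 78 71 79
f 78 79 73
f 79 71 80
f 79 80 73
f 80 71 72
f 80 72 73



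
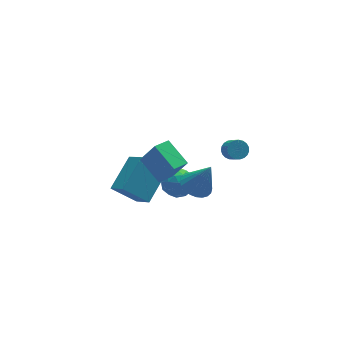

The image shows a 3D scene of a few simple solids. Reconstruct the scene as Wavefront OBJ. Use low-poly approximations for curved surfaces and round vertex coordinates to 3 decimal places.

v -1.953 0.499 -0.549
v -0.368 1.473 0.404
v -2.038 1.706 -1.641
v -0.454 2.68 -0.688
v -0.906 -0.28 -1.492
v 0.678 0.694 -0.539
v -0.992 0.927 -2.584
v 0.593 1.901 -1.631
v 2.857 -1.839 2.501
v 3.402 -1.911 2.497
v 3.309 -2.654 3.275
v 2.763 -2.581 3.279
v 3.377 -1.745 2.652
v 3.284 -2.488 3.431
v 3.262 -1.595 2.782
v 3.169 -2.338 3.56
v 3.077 -1.488 2.862
v 2.984 -2.23 3.641
v 2.854 -1.441 2.88
v 2.761 -2.183 3.659
v 2.631 -1.462 2.833
v 2.538 -2.205 3.611
v 2.448 -1.549 2.728
v 2.355 -2.292 3.506
v 2.335 -1.686 2.584
v 2.242 -2.429 3.362
v 2.312 -1.849 2.425
v 2.219 -2.592 3.204
v 2.383 -2.011 2.28
v 2.29 -2.754 3.058
v 2.536 -2.142 2.173
v 2.443 -2.885 2.951
v 2.745 -2.221 2.122
v 2.652 -2.964 2.9
v 2.973 -2.234 2.137
v 2.88 -2.977 2.915
v 3.181 -2.179 2.215
v 3.088 -2.922 2.993
v 3.332 -2.064 2.342
v 3.239 -2.807 3.121
v -1.558 -2.531 2.856
v -1.822 -1.124 3.5
v -0.647 -2.22 2.55
v -0.911 -0.813 3.194
v -0.989 -2.987 4.086
v -1.253 -1.58 4.73
v -0.078 -2.676 3.78
v -0.342 -1.269 4.424
v 1.733 2.115 -2.985
v 2.42 1.507 -2.866
v 0.74 1.073 -2.574
v 1.427 0.465 -2.455
v 1.341 1.184 -1.88
v 1.955 1.828 -2.133
v 1.205 0.752 -3.307
v 1.819 1.396 -3.56
v 2.094 0.665 -3.065
v 2.178 0.932 -2.183
v 0.982 1.648 -3.257
v 1.066 1.915 -2.375
v 2.164 1.903 -2.961
v 0.996 0.677 -2.479
v 0.946 1.1 -2.141
v 1.35 0.743 -2.071
v 1.89 2.092 -2.531
v 2.294 1.734 -2.461
v 1.66 1.544 -1.881
v 0.866 0.846 -2.979
v 1.27 0.488 -2.909
v 1.81 1.837 -3.369
v 2.214 1.48 -3.299
v 1.5 1.036 -3.559
v 2.376 1.05 -3.008
v 1.793 0.437 -2.767
v 1.662 0.606 -3.267
v 2.023 0.985 -3.416
v 2.425 1.207 -2.49
v 1.842 0.594 -2.249
v 1.791 1.017 -1.91
v 2.152 1.396 -2.059
v 2.234 0.712 -2.607
v 1.318 1.986 -3.191
v 0.735 1.373 -2.95
v 1.008 1.184 -3.381
v 1.369 1.563 -3.53
v 1.367 2.143 -2.673
v 0.784 1.53 -2.432
v 1.137 1.595 -2.024
v 1.498 1.974 -2.173
v 0.926 1.868 -2.833
v 0.676 -2.166 1.026
v 1.374 -2.528 0.679
v 1.264 -2.574 2.634
v 1.479 -2.212 0.721
v 1.461 -1.889 0.809
v 1.324 -1.608 0.931
v 1.088 -1.412 1.067
v 0.789 -1.331 1.197
v 0.474 -1.376 1.301
v 0.189 -1.542 1.363
v -0.022 -1.803 1.374
v -0.127 -2.119 1.332
v -0.109 -2.442 1.243
v 0.028 -2.723 1.121
v 0.264 -2.92 0.985
v 0.563 -3.001 0.855
v 0.878 -2.955 0.751
v 1.163 -2.789 0.689
f 2 4 1
f 5 2 1
f 1 4 3
f 3 5 1
f 2 8 4
f 6 2 5
f 6 8 2
f 4 8 3
f 7 5 3
f 3 8 7
f 7 6 5
f 8 6 7
f 10 9 13
f 10 13 11
f 11 13 14
f 11 14 12
f 13 9 15
f 13 15 14
f 14 15 16
f 14 16 12
f 15 9 17
f 15 17 16
f 16 17 18
f 16 18 12
f 17 9 19
f 17 19 18
f 18 19 20
f 18 20 12
f 19 9 21
f 19 21 20
f 20 21 22
f 20 22 12
f 21 9 23
f 21 23 22
f 22 23 24
f 22 24 12
f 23 9 25
f 23 25 24
f 24 25 26
f 24 26 12
f 25 9 27
f 25 27 26
f 26 27 28
f 26 28 12
f 27 9 29
f 27 29 28
f 28 29 30
f 28 30 12
f 29 9 31
f 29 31 30
f 30 31 32
f 30 32 12
f 31 9 33
f 31 33 32
f 32 33 34
f 32 34 12
f 33 9 35
f 33 35 34
f 34 35 36
f 34 36 12
f 35 9 37
f 35 37 36
f 36 37 38
f 36 38 12
f 37 9 39
f 37 39 38
f 38 39 40
f 38 40 12
f 39 9 10
f 39 10 40
f 40 10 11
f 40 11 12
f 42 44 41
f 45 42 41
f 41 44 43
f 43 45 41
f 42 48 44
f 46 42 45
f 46 48 42
f 44 48 43
f 47 45 43
f 43 48 47
f 47 46 45
f 48 46 47
f 49 86 65
f 86 60 89
f 65 89 54
f 86 89 65
f 49 65 61
f 65 54 66
f 61 66 50
f 65 66 61
f 49 61 70
f 61 50 71
f 70 71 56
f 61 71 70
f 49 70 82
f 70 56 85
f 82 85 59
f 70 85 82
f 49 82 86
f 82 59 90
f 86 90 60
f 82 90 86
f 50 66 77
f 66 54 80
f 77 80 58
f 66 80 77
f 54 89 67
f 89 60 88
f 67 88 53
f 89 88 67
f 60 90 87
f 90 59 83
f 87 83 51
f 90 83 87
f 59 85 84
f 85 56 72
f 84 72 55
f 85 72 84
f 56 71 76
f 71 50 73
f 76 73 57
f 71 73 76
f 52 78 64
f 78 58 79
f 64 79 53
f 78 79 64
f 52 64 62
f 64 53 63
f 62 63 51
f 64 63 62
f 52 62 69
f 62 51 68
f 69 68 55
f 62 68 69
f 52 69 74
f 69 55 75
f 74 75 57
f 69 75 74
f 52 74 78
f 74 57 81
f 78 81 58
f 74 81 78
f 53 79 67
f 79 58 80
f 67 80 54
f 79 80 67
f 51 63 87
f 63 53 88
f 87 88 60
f 63 88 87
f 55 68 84
f 68 51 83
f 84 83 59
f 68 83 84
f 57 75 76
f 75 55 72
f 76 72 56
f 75 72 76
f 58 81 77
f 81 57 73
f 77 73 50
f 81 73 77
f 92 91 94
f 92 94 93
f 94 91 95
f 94 95 93
f 95 91 96
f 95 96 93
f 96 91 97
f 96 97 93
f 97 91 98
f 97 98 93
f 98 91 99
f 98 99 93
f 99 91 100
f 99 100 93
f 100 91 101
f 100 101 93
f 101 91 102
f 101 102 93
f 102 91 103
f 102 103 93
f 103 91 104
f 103 104 93
f 104 91 105
f 104 105 93
f 105 91 106
f 105 106 93
f 106 91 107
f 106 107 93
f 107 91 108
f 107 108 93
f 108 91 92
f 108 92 93



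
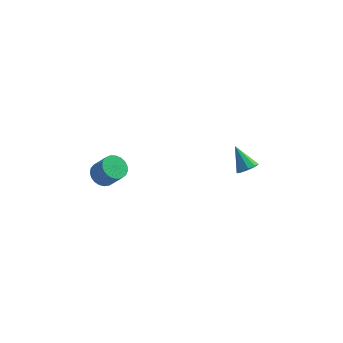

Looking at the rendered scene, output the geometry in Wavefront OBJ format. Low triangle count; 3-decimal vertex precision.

v -3.414 -3.235 -0.519
v -2.961 -2.711 -0.621
v -2.332 -3.062 0.377
v -2.786 -3.585 0.479
v -3.161 -2.586 -0.45
v -2.532 -2.936 0.547
v -3.405 -2.573 -0.292
v -2.776 -2.923 0.705
v -3.65 -2.674 -0.173
v -3.022 -3.024 0.825
v -3.855 -2.872 -0.114
v -3.226 -3.223 0.884
v -3.984 -3.133 -0.124
v -3.355 -3.483 0.873
v -4.014 -3.412 -0.203
v -3.385 -3.762 0.794
v -3.94 -3.66 -0.337
v -3.311 -4.01 0.661
v -3.776 -3.834 -0.502
v -3.147 -4.185 0.496
v -3.549 -3.905 -0.67
v -2.92 -4.255 0.328
v -3.299 -3.86 -0.811
v -2.67 -4.21 0.186
v -3.068 -3.707 -0.903
v -2.44 -4.057 0.095
v -2.898 -3.472 -0.928
v -2.269 -3.823 0.07
v -2.817 -3.196 -0.882
v -2.188 -3.547 0.116
v -2.839 -2.927 -0.773
v -2.211 -3.278 0.224
v 3.658 -0.343 -3.031
v 4.047 -0.571 -2.605
v 3.022 0.483 -2.009
v 4.213 -0.223 -2.782
v 4.12 0.068 -3.075
v 3.811 0.167 -3.348
v 3.43 0.027 -3.473
v 3.156 -0.286 -3.39
v 3.117 -0.626 -3.14
v 3.332 -0.833 -2.838
v 3.699 -0.812 -2.627
f 2 1 5
f 2 5 3
f 3 5 6
f 3 6 4
f 5 1 7
f 5 7 6
f 6 7 8
f 6 8 4
f 7 1 9
f 7 9 8
f 8 9 10
f 8 10 4
f 9 1 11
f 9 11 10
f 10 11 12
f 10 12 4
f 11 1 13
f 11 13 12
f 12 13 14
f 12 14 4
f 13 1 15
f 13 15 14
f 14 15 16
f 14 16 4
f 15 1 17
f 15 17 16
f 16 17 18
f 16 18 4
f 17 1 19
f 17 19 18
f 18 19 20
f 18 20 4
f 19 1 21
f 19 21 20
f 20 21 22
f 20 22 4
f 21 1 23
f 21 23 22
f 22 23 24
f 22 24 4
f 23 1 25
f 23 25 24
f 24 25 26
f 24 26 4
f 25 1 27
f 25 27 26
f 26 27 28
f 26 28 4
f 27 1 29
f 27 29 28
f 28 29 30
f 28 30 4
f 29 1 31
f 29 31 30
f 30 31 32
f 30 32 4
f 31 1 2
f 31 2 32
f 32 2 3
f 32 3 4
f 34 33 36
f 34 36 35
f 36 33 37
f 36 37 35
f 37 33 38
f 37 38 35
f 38 33 39
f 38 39 35
f 39 33 40
f 39 40 35
f 40 33 41
f 40 41 35
f 41 33 42
f 41 42 35
f 42 33 43
f 42 43 35
f 43 33 34
f 43 34 35



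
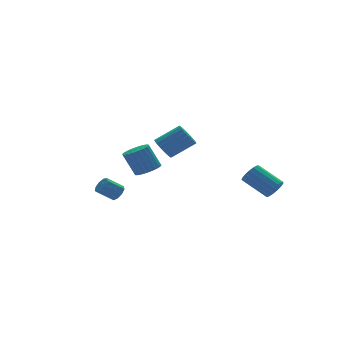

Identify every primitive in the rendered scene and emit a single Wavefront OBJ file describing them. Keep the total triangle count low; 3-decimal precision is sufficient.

v -3.129 1.014 -4.268
v -2.806 1.013 -3.86
v -3.609 1.245 -3.224
v -3.931 1.246 -3.632
v -2.823 1.34 -4.001
v -3.626 1.571 -3.365
v -2.984 1.513 -4.267
v -3.786 1.745 -3.631
v -3.212 1.454 -4.533
v -4.014 1.685 -3.897
v -3.401 1.188 -4.675
v -4.204 1.42 -4.039
v -3.463 0.841 -4.627
v -4.266 1.073 -3.991
v -3.368 0.575 -4.411
v -4.171 0.807 -3.775
v -3.162 0.515 -4.128
v -3.964 0.746 -3.492
v -2.939 0.688 -3.91
v -3.742 0.919 -3.274
v 0.996 3.766 -2.863
v 1.45 3.773 -3.448
v 2.677 3.301 -2.502
v 2.224 3.294 -1.917
v 1.478 4.06 -3.341
v 2.706 3.589 -2.395
v 1.423 4.297 -3.152
v 2.651 3.825 -2.206
v 1.294 4.441 -2.913
v 2.522 3.97 -1.967
v 1.114 4.469 -2.665
v 2.341 3.998 -1.719
v 0.913 4.375 -2.452
v 2.141 3.904 -1.505
v 0.727 4.176 -2.309
v 1.954 3.704 -1.363
v 0.587 3.906 -2.263
v 1.815 3.434 -1.316
v 0.518 3.611 -2.32
v 1.746 3.14 -1.374
v 0.532 3.344 -2.471
v 1.759 2.872 -1.525
v 0.626 3.149 -2.69
v 1.853 2.678 -1.744
v 0.784 3.061 -2.939
v 2.011 2.589 -1.993
v 0.979 3.095 -3.175
v 2.206 2.623 -2.228
v 1.176 3.245 -3.357
v 2.404 2.773 -2.41
v 1.343 3.484 -3.453
v 2.571 3.013 -2.507
v 3.559 -2.943 -3.99
v 3.987 -2.541 -4.244
v 3.329 -1.295 -3.385
v 2.901 -1.697 -3.13
v 3.752 -2.53 -4.44
v 3.093 -1.285 -3.58
v 3.472 -2.614 -4.532
v 2.814 -1.369 -3.673
v 3.212 -2.774 -4.5
v 2.554 -1.528 -3.641
v 3.032 -2.972 -4.351
v 2.374 -1.726 -3.492
v 2.972 -3.163 -4.12
v 2.314 -1.918 -3.26
v 3.047 -3.304 -3.858
v 2.389 -2.059 -2.999
v 3.24 -3.362 -3.627
v 2.581 -2.117 -2.767
v 3.505 -3.324 -3.479
v 2.847 -2.079 -2.619
v 3.783 -3.199 -3.448
v 3.124 -1.954 -2.588
v 4.009 -3.015 -3.541
v 3.351 -1.77 -2.681
v 4.133 -2.814 -3.737
v 3.474 -1.569 -2.877
v 4.125 -2.643 -3.991
v 3.466 -1.398 -3.131
v -1.718 0.466 -2.755
v -1.349 -0.077 -2.436
v -1.793 0.39 -1.126
v -2.162 0.934 -1.445
v -1.151 0.128 -2.442
v -1.596 0.596 -1.132
v -1.04 0.385 -2.496
v -1.484 0.852 -1.186
v -1.032 0.654 -2.589
v -1.476 1.121 -1.279
v -1.128 0.895 -2.708
v -1.573 1.362 -1.398
v -1.315 1.07 -2.833
v -1.759 1.537 -1.523
v -1.562 1.153 -2.947
v -2.006 1.62 -1.637
v -1.833 1.132 -3.031
v -2.278 1.599 -1.722
v -2.087 1.01 -3.074
v -2.531 1.477 -1.764
v -2.284 0.804 -3.068
v -2.729 1.272 -1.758
v -2.396 0.548 -3.014
v -2.84 1.015 -1.704
v -2.404 0.279 -2.921
v -2.848 0.746 -1.611
v -2.307 0.038 -2.802
v -2.752 0.505 -1.492
v -2.121 -0.137 -2.677
v -2.565 0.33 -1.367
v -1.874 -0.22 -2.563
v -2.318 0.247 -1.253
v -1.602 -0.199 -2.478
v -2.047 0.268 -1.169
f 2 1 5
f 2 5 3
f 3 5 6
f 3 6 4
f 5 1 7
f 5 7 6
f 6 7 8
f 6 8 4
f 7 1 9
f 7 9 8
f 8 9 10
f 8 10 4
f 9 1 11
f 9 11 10
f 10 11 12
f 10 12 4
f 11 1 13
f 11 13 12
f 12 13 14
f 12 14 4
f 13 1 15
f 13 15 14
f 14 15 16
f 14 16 4
f 15 1 17
f 15 17 16
f 16 17 18
f 16 18 4
f 17 1 19
f 17 19 18
f 18 19 20
f 18 20 4
f 19 1 2
f 19 2 20
f 20 2 3
f 20 3 4
f 22 21 25
f 22 25 23
f 23 25 26
f 23 26 24
f 25 21 27
f 25 27 26
f 26 27 28
f 26 28 24
f 27 21 29
f 27 29 28
f 28 29 30
f 28 30 24
f 29 21 31
f 29 31 30
f 30 31 32
f 30 32 24
f 31 21 33
f 31 33 32
f 32 33 34
f 32 34 24
f 33 21 35
f 33 35 34
f 34 35 36
f 34 36 24
f 35 21 37
f 35 37 36
f 36 37 38
f 36 38 24
f 37 21 39
f 37 39 38
f 38 39 40
f 38 40 24
f 39 21 41
f 39 41 40
f 40 41 42
f 40 42 24
f 41 21 43
f 41 43 42
f 42 43 44
f 42 44 24
f 43 21 45
f 43 45 44
f 44 45 46
f 44 46 24
f 45 21 47
f 45 47 46
f 46 47 48
f 46 48 24
f 47 21 49
f 47 49 48
f 48 49 50
f 48 50 24
f 49 21 51
f 49 51 50
f 50 51 52
f 50 52 24
f 51 21 22
f 51 22 52
f 52 22 23
f 52 23 24
f 54 53 57
f 54 57 55
f 55 57 58
f 55 58 56
f 57 53 59
f 57 59 58
f 58 59 60
f 58 60 56
f 59 53 61
f 59 61 60
f 60 61 62
f 60 62 56
f 61 53 63
f 61 63 62
f 62 63 64
f 62 64 56
f 63 53 65
f 63 65 64
f 64 65 66
f 64 66 56
f 65 53 67
f 65 67 66
f 66 67 68
f 66 68 56
f 67 53 69
f 67 69 68
f 68 69 70
f 68 70 56
f 69 53 71
f 69 71 70
f 70 71 72
f 70 72 56
f 71 53 73
f 71 73 72
f 72 73 74
f 72 74 56
f 73 53 75
f 73 75 74
f 74 75 76
f 74 76 56
f 75 53 77
f 75 77 76
f 76 77 78
f 76 78 56
f 77 53 79
f 77 79 78
f 78 79 80
f 78 80 56
f 79 53 54
f 79 54 80
f 80 54 55
f 80 55 56
f 82 81 85
f 82 85 83
f 83 85 86
f 83 86 84
f 85 81 87
f 85 87 86
f 86 87 88
f 86 88 84
f 87 81 89
f 87 89 88
f 88 89 90
f 88 90 84
f 89 81 91
f 89 91 90
f 90 91 92
f 90 92 84
f 91 81 93
f 91 93 92
f 92 93 94
f 92 94 84
f 93 81 95
f 93 95 94
f 94 95 96
f 94 96 84
f 95 81 97
f 95 97 96
f 96 97 98
f 96 98 84
f 97 81 99
f 97 99 98
f 98 99 100
f 98 100 84
f 99 81 101
f 99 101 100
f 100 101 102
f 100 102 84
f 101 81 103
f 101 103 102
f 102 103 104
f 102 104 84
f 103 81 105
f 103 105 104
f 104 105 106
f 104 106 84
f 105 81 107
f 105 107 106
f 106 107 108
f 106 108 84
f 107 81 109
f 107 109 108
f 108 109 110
f 108 110 84
f 109 81 111
f 109 111 110
f 110 111 112
f 110 112 84
f 111 81 113
f 111 113 112
f 112 113 114
f 112 114 84
f 113 81 82
f 113 82 114
f 114 82 83
f 114 83 84



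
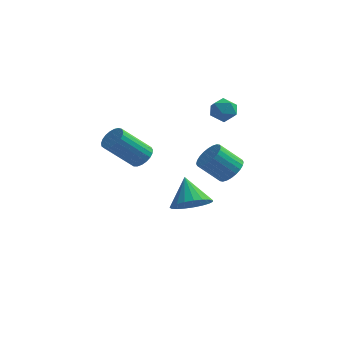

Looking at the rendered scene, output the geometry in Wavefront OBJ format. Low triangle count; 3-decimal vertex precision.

v 3.779 -0.634 0.715
v 4.315 -0.505 1.281
v 3.317 -0.798 2.291
v 2.781 -0.926 1.725
v 4.196 -0.223 1.245
v 3.198 -0.516 2.256
v 4.014 -0.003 1.129
v 3.016 -0.296 2.14
v 3.796 0.12 0.95
v 2.798 -0.172 1.96
v 3.575 0.129 0.735
v 2.577 -0.163 1.745
v 3.386 0.022 0.516
v 2.388 -0.27 1.527
v 3.256 -0.185 0.328
v 2.258 -0.477 1.339
v 3.206 -0.46 0.199
v 2.208 -0.753 1.21
v 3.243 -0.762 0.149
v 2.245 -1.055 1.159
v 3.362 -1.044 0.184
v 2.364 -1.337 1.195
v 3.544 -1.264 0.3
v 2.546 -1.557 1.311
v 3.762 -1.388 0.48
v 2.764 -1.68 1.49
v 3.983 -1.397 0.695
v 2.985 -1.689 1.705
v 4.172 -1.29 0.913
v 3.174 -1.582 1.924
v 4.302 -1.083 1.101
v 3.304 -1.375 2.112
v 4.352 -0.807 1.23
v 3.354 -1.1 2.241
v -0.839 0.729 0.238
v -0.313 0.323 0.461
v -1.516 -0.434 1.924
v -2.041 -0.029 1.702
v -0.274 0.565 0.618
v -1.476 -0.192 2.081
v -0.332 0.835 0.71
v -1.535 0.078 2.173
v -0.478 1.087 0.72
v -1.681 0.329 2.183
v -0.686 1.276 0.647
v -1.889 0.519 2.11
v -0.921 1.371 0.503
v -2.124 0.614 1.967
v -1.141 1.355 0.314
v -2.344 0.598 1.777
v -1.309 1.231 0.111
v -2.512 0.473 1.575
v -1.396 1.02 -0.069
v -2.599 0.262 1.394
v -1.386 0.758 -0.197
v -2.589 0.001 1.267
v -1.282 0.491 -0.249
v -2.485 -0.266 1.215
v -1.101 0.266 -0.217
v -2.303 -0.492 1.247
v -0.874 0.12 -0.106
v -2.077 -0.637 1.357
v -0.642 0.08 0.064
v -1.844 -0.678 1.528
v -0.443 0.152 0.265
v -1.646 -0.606 1.728
v 2.658 2.687 3.049
v 3.297 2.445 3.373
v 2.243 1.535 3.007
v 2.882 1.293 3.331
v 2.388 1.705 3.73
v 2.645 2.417 3.756
v 2.895 1.563 2.624
v 3.152 2.275 2.65
v 3.444 1.75 3.111
v 3.131 1.838 3.794
v 2.409 2.142 2.586
v 2.096 2.23 3.269
v 1.31 1.745 -3.292
v 1.981 2.513 -3.58
v 0.71 2.735 -2.048
v 1.627 2.605 -3.824
v 1.217 2.548 -3.977
v 0.823 2.352 -4.011
v 0.514 2.051 -3.921
v 0.343 1.698 -3.722
v 0.339 1.352 -3.449
v 0.502 1.074 -3.148
v 0.806 0.912 -2.873
v 1.197 0.894 -2.67
v 1.607 1.023 -2.574
v 1.966 1.277 -2.603
v 2.212 1.612 -2.751
v 2.302 1.97 -2.992
v 2.22 2.288 -3.285
f 2 1 5
f 2 5 3
f 3 5 6
f 3 6 4
f 5 1 7
f 5 7 6
f 6 7 8
f 6 8 4
f 7 1 9
f 7 9 8
f 8 9 10
f 8 10 4
f 9 1 11
f 9 11 10
f 10 11 12
f 10 12 4
f 11 1 13
f 11 13 12
f 12 13 14
f 12 14 4
f 13 1 15
f 13 15 14
f 14 15 16
f 14 16 4
f 15 1 17
f 15 17 16
f 16 17 18
f 16 18 4
f 17 1 19
f 17 19 18
f 18 19 20
f 18 20 4
f 19 1 21
f 19 21 20
f 20 21 22
f 20 22 4
f 21 1 23
f 21 23 22
f 22 23 24
f 22 24 4
f 23 1 25
f 23 25 24
f 24 25 26
f 24 26 4
f 25 1 27
f 25 27 26
f 26 27 28
f 26 28 4
f 27 1 29
f 27 29 28
f 28 29 30
f 28 30 4
f 29 1 31
f 29 31 30
f 30 31 32
f 30 32 4
f 31 1 33
f 31 33 32
f 32 33 34
f 32 34 4
f 33 1 2
f 33 2 34
f 34 2 3
f 34 3 4
f 36 35 39
f 36 39 37
f 37 39 40
f 37 40 38
f 39 35 41
f 39 41 40
f 40 41 42
f 40 42 38
f 41 35 43
f 41 43 42
f 42 43 44
f 42 44 38
f 43 35 45
f 43 45 44
f 44 45 46
f 44 46 38
f 45 35 47
f 45 47 46
f 46 47 48
f 46 48 38
f 47 35 49
f 47 49 48
f 48 49 50
f 48 50 38
f 49 35 51
f 49 51 50
f 50 51 52
f 50 52 38
f 51 35 53
f 51 53 52
f 52 53 54
f 52 54 38
f 53 35 55
f 53 55 54
f 54 55 56
f 54 56 38
f 55 35 57
f 55 57 56
f 56 57 58
f 56 58 38
f 57 35 59
f 57 59 58
f 58 59 60
f 58 60 38
f 59 35 61
f 59 61 60
f 60 61 62
f 60 62 38
f 61 35 63
f 61 63 62
f 62 63 64
f 62 64 38
f 63 35 65
f 63 65 64
f 64 65 66
f 64 66 38
f 65 35 36
f 65 36 66
f 66 36 37
f 66 37 38
f 67 78 72
f 67 72 68
f 67 68 74
f 67 74 77
f 67 77 78
f 68 72 76
f 72 78 71
f 78 77 69
f 77 74 73
f 74 68 75
f 70 76 71
f 70 71 69
f 70 69 73
f 70 73 75
f 70 75 76
f 71 76 72
f 69 71 78
f 73 69 77
f 75 73 74
f 76 75 68
f 80 79 82
f 80 82 81
f 82 79 83
f 82 83 81
f 83 79 84
f 83 84 81
f 84 79 85
f 84 85 81
f 85 79 86
f 85 86 81
f 86 79 87
f 86 87 81
f 87 79 88
f 87 88 81
f 88 79 89
f 88 89 81
f 89 79 90
f 89 90 81
f 90 79 91
f 90 91 81
f 91 79 92
f 91 92 81
f 92 79 93
f 92 93 81
f 93 79 94
f 93 94 81
f 94 79 95
f 94 95 81
f 95 79 80
f 95 80 81



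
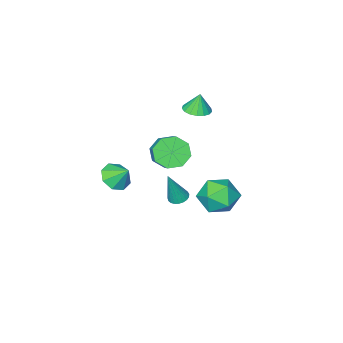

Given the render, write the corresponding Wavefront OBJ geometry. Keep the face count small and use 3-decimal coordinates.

v 2.456 -2.488 -2.167
v 3.075 -2.884 -1.63
v 2.224 -1.692 -1.313
v 3.348 -2.38 -2.025
v 3.099 -1.939 -2.503
v 2.474 -1.819 -2.784
v 1.837 -2.091 -2.704
v 1.564 -2.595 -2.309
v 1.813 -3.036 -1.831
v 2.438 -3.156 -1.55
v -0.866 -0.101 2.896
v -0.176 0.208 2.973
v -1.014 -0.039 3.984
v -0.394 0.495 2.927
v -0.721 0.645 2.874
v -1.081 0.625 2.826
v -1.392 0.438 2.794
v -1.582 0.128 2.785
v -1.608 -0.234 2.802
v -1.464 -0.566 2.841
v -1.183 -0.791 2.892
v -0.83 -0.858 2.944
v -0.484 -0.752 2.985
v -0.226 -0.496 3.005
v -0.115 -0.15 3.001
v 2.264 1.732 2.1
v 2.755 2.047 1.35
v 3.308 3.043 2.131
v 2.816 2.728 2.88
v 2.103 2.364 1.408
v 2.655 3.359 2.189
v 1.545 2.31 1.871
v 2.097 3.305 2.652
v 1.408 1.918 2.468
v 1.96 2.913 3.249
v 1.772 1.417 2.849
v 2.325 2.413 3.63
v 2.425 1.101 2.791
v 2.977 2.096 3.572
v 2.983 1.155 2.328
v 3.535 2.15 3.109
v 3.12 1.547 1.731
v 3.672 2.542 2.512
v -0.39 -0.995 -4.129
v 0.132 -1.169 -4.313
v 0.27 -1.025 -2.231
v 0.155 -0.929 -4.317
v 0.083 -0.701 -4.289
v -0.07 -0.523 -4.233
v -0.278 -0.427 -4.159
v -0.506 -0.429 -4.08
v -0.714 -0.529 -4.009
v -0.866 -0.71 -3.959
v -0.935 -0.94 -3.939
v -0.91 -1.179 -3.951
v -0.796 -1.387 -3.994
v -0.611 -1.527 -4.061
v -0.388 -1.575 -4.139
v -0.165 -1.523 -4.216
v 0.019 -1.379 -4.277
v 0.764 4.533 -0.909
v 1.368 3.762 -1.544
v -0.328 3.138 -0.256
v 0.276 2.367 -0.891
v 0.778 2.89 0.023
v 1.453 3.753 -0.38
v -0.413 3.147 -1.42
v 0.262 4.01 -1.823
v 0.64 2.906 -1.86
v 1.377 2.747 -0.968
v -0.337 4.153 -0.832
v 0.4 3.994 0.06
f 2 1 4
f 2 4 3
f 4 1 5
f 4 5 3
f 5 1 6
f 5 6 3
f 6 1 7
f 6 7 3
f 7 1 8
f 7 8 3
f 8 1 9
f 8 9 3
f 9 1 10
f 9 10 3
f 10 1 2
f 10 2 3
f 12 11 14
f 12 14 13
f 14 11 15
f 14 15 13
f 15 11 16
f 15 16 13
f 16 11 17
f 16 17 13
f 17 11 18
f 17 18 13
f 18 11 19
f 18 19 13
f 19 11 20
f 19 20 13
f 20 11 21
f 20 21 13
f 21 11 22
f 21 22 13
f 22 11 23
f 22 23 13
f 23 11 24
f 23 24 13
f 24 11 25
f 24 25 13
f 25 11 12
f 25 12 13
f 27 26 30
f 27 30 28
f 28 30 31
f 28 31 29
f 30 26 32
f 30 32 31
f 31 32 33
f 31 33 29
f 32 26 34
f 32 34 33
f 33 34 35
f 33 35 29
f 34 26 36
f 34 36 35
f 35 36 37
f 35 37 29
f 36 26 38
f 36 38 37
f 37 38 39
f 37 39 29
f 38 26 40
f 38 40 39
f 39 40 41
f 39 41 29
f 40 26 42
f 40 42 41
f 41 42 43
f 41 43 29
f 42 26 27
f 42 27 43
f 43 27 28
f 43 28 29
f 45 44 47
f 45 47 46
f 47 44 48
f 47 48 46
f 48 44 49
f 48 49 46
f 49 44 50
f 49 50 46
f 50 44 51
f 50 51 46
f 51 44 52
f 51 52 46
f 52 44 53
f 52 53 46
f 53 44 54
f 53 54 46
f 54 44 55
f 54 55 46
f 55 44 56
f 55 56 46
f 56 44 57
f 56 57 46
f 57 44 58
f 57 58 46
f 58 44 59
f 58 59 46
f 59 44 60
f 59 60 46
f 60 44 45
f 60 45 46
f 61 72 66
f 61 66 62
f 61 62 68
f 61 68 71
f 61 71 72
f 62 66 70
f 66 72 65
f 72 71 63
f 71 68 67
f 68 62 69
f 64 70 65
f 64 65 63
f 64 63 67
f 64 67 69
f 64 69 70
f 65 70 66
f 63 65 72
f 67 63 71
f 69 67 68
f 70 69 62



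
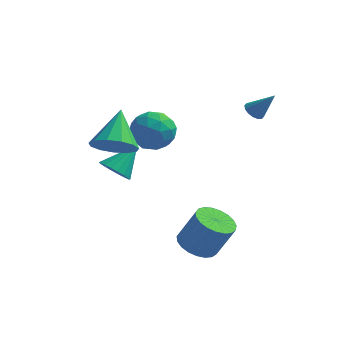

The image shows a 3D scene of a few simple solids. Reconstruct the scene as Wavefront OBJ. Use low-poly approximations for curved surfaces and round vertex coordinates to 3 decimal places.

v 0.459 -1.472 -3.157
v 1.265 -1.526 -3.554
v 2.007 -1.442 -2.06
v 1.201 -1.388 -1.663
v 1.207 -1.156 -3.546
v 1.949 -1.072 -2.052
v 1.019 -0.841 -3.471
v 1.761 -0.757 -1.977
v 0.735 -0.635 -3.341
v 1.477 -0.551 -1.847
v 0.403 -0.574 -3.18
v 1.145 -0.49 -1.686
v 0.081 -0.668 -3.014
v 0.823 -0.584 -1.52
v -0.176 -0.901 -2.874
v 0.566 -0.817 -1.38
v -0.323 -1.233 -2.782
v 0.419 -1.149 -1.288
v -0.335 -1.606 -2.755
v 0.407 -1.522 -1.261
v -0.21 -1.956 -2.798
v 0.532 -1.872 -1.304
v 0.032 -2.222 -2.902
v 0.773 -2.138 -1.409
v 0.347 -2.359 -3.051
v 1.088 -2.275 -1.557
v 0.681 -2.342 -3.218
v 1.423 -2.258 -1.724
v 0.977 -2.175 -3.375
v 1.719 -2.091 -1.881
v 1.184 -1.886 -3.493
v 1.926 -1.802 -2
v -3.285 -0.369 1.209
v -2.788 -0.933 1.899
v -3.435 1.089 2.511
v -2.387 -0.637 1.613
v -2.271 -0.255 1.199
v -2.477 0.09 0.788
v -2.94 0.29 0.511
v -3.512 0.28 0.456
v -4.012 0.065 0.64
v -4.281 -0.288 1.004
v -4.234 -0.667 1.434
v -3.886 -0.951 1.792
v -3.347 -1.05 1.966
v -3.174 2.826 1.279
v -2.277 3.301 1.007
v -2.703 1.439 0.413
v -1.806 1.914 0.141
v -1.969 1.633 1.141
v -2.26 2.49 1.676
v -2.72 2.25 -0.256
v -3.011 3.107 0.279
v -1.996 2.945 0.058
v -1.532 2.564 0.921
v -3.448 2.176 0.499
v -2.984 1.795 1.362
v -2.767 3.185 1.219
v -2.213 1.555 0.201
v -2.309 1.39 0.789
v -1.781 1.669 0.629
v -2.757 2.708 1.612
v -2.23 2.988 1.452
v -2.049 2.007 1.531
v -2.75 1.752 -0.032
v -2.223 2.032 -0.192
v -3.199 3.071 0.791
v -2.671 3.35 0.631
v -2.931 2.733 -0.111
v -2.074 3.255 0.501
v -1.797 2.44 -0.008
v -2.334 2.638 -0.241
v -2.506 3.141 0.074
v -1.802 3.031 1.009
v -1.525 2.216 0.5
v -1.621 2.051 1.087
v -1.792 2.554 1.402
v -1.636 2.822 0.451
v -3.455 2.524 0.92
v -3.178 1.709 0.411
v -3.188 2.186 0.018
v -3.359 2.689 0.333
v -3.183 2.3 1.428
v -2.906 1.485 0.919
v -2.474 1.599 1.346
v -2.646 2.102 1.661
v -3.344 1.918 0.969
v -3.763 1.117 -1.196
v -3.063 0.796 -1.319
v -3.097 2.163 -0.124
v -3.075 1.049 -1.557
v -3.224 1.314 -1.724
v -3.479 1.541 -1.786
v -3.791 1.683 -1.732
v -4.097 1.714 -1.571
v -4.337 1.626 -1.336
v -4.464 1.437 -1.074
v -4.451 1.185 -0.835
v -4.303 0.919 -0.668
v -4.047 0.693 -0.606
v -3.735 0.55 -0.661
v -3.429 0.52 -0.822
v -3.189 0.608 -1.056
v 1.444 3.69 1.766
v 1.817 3.517 1.464
v 2.296 3.69 2.814
v 1.834 3.78 1.45
v 1.747 4.019 1.52
v 1.579 4.17 1.657
v 1.375 4.192 1.823
v 1.189 4.08 1.974
v 1.072 3.864 2.069
v 1.055 3.601 2.083
v 1.142 3.362 2.012
v 1.31 3.211 1.875
v 1.514 3.188 1.709
v 1.699 3.3 1.559
f 2 1 5
f 2 5 3
f 3 5 6
f 3 6 4
f 5 1 7
f 5 7 6
f 6 7 8
f 6 8 4
f 7 1 9
f 7 9 8
f 8 9 10
f 8 10 4
f 9 1 11
f 9 11 10
f 10 11 12
f 10 12 4
f 11 1 13
f 11 13 12
f 12 13 14
f 12 14 4
f 13 1 15
f 13 15 14
f 14 15 16
f 14 16 4
f 15 1 17
f 15 17 16
f 16 17 18
f 16 18 4
f 17 1 19
f 17 19 18
f 18 19 20
f 18 20 4
f 19 1 21
f 19 21 20
f 20 21 22
f 20 22 4
f 21 1 23
f 21 23 22
f 22 23 24
f 22 24 4
f 23 1 25
f 23 25 24
f 24 25 26
f 24 26 4
f 25 1 27
f 25 27 26
f 26 27 28
f 26 28 4
f 27 1 29
f 27 29 28
f 28 29 30
f 28 30 4
f 29 1 31
f 29 31 30
f 30 31 32
f 30 32 4
f 31 1 2
f 31 2 32
f 32 2 3
f 32 3 4
f 34 33 36
f 34 36 35
f 36 33 37
f 36 37 35
f 37 33 38
f 37 38 35
f 38 33 39
f 38 39 35
f 39 33 40
f 39 40 35
f 40 33 41
f 40 41 35
f 41 33 42
f 41 42 35
f 42 33 43
f 42 43 35
f 43 33 44
f 43 44 35
f 44 33 45
f 44 45 35
f 45 33 34
f 45 34 35
f 46 83 62
f 83 57 86
f 62 86 51
f 83 86 62
f 46 62 58
f 62 51 63
f 58 63 47
f 62 63 58
f 46 58 67
f 58 47 68
f 67 68 53
f 58 68 67
f 46 67 79
f 67 53 82
f 79 82 56
f 67 82 79
f 46 79 83
f 79 56 87
f 83 87 57
f 79 87 83
f 47 63 74
f 63 51 77
f 74 77 55
f 63 77 74
f 51 86 64
f 86 57 85
f 64 85 50
f 86 85 64
f 57 87 84
f 87 56 80
f 84 80 48
f 87 80 84
f 56 82 81
f 82 53 69
f 81 69 52
f 82 69 81
f 53 68 73
f 68 47 70
f 73 70 54
f 68 70 73
f 49 75 61
f 75 55 76
f 61 76 50
f 75 76 61
f 49 61 59
f 61 50 60
f 59 60 48
f 61 60 59
f 49 59 66
f 59 48 65
f 66 65 52
f 59 65 66
f 49 66 71
f 66 52 72
f 71 72 54
f 66 72 71
f 49 71 75
f 71 54 78
f 75 78 55
f 71 78 75
f 50 76 64
f 76 55 77
f 64 77 51
f 76 77 64
f 48 60 84
f 60 50 85
f 84 85 57
f 60 85 84
f 52 65 81
f 65 48 80
f 81 80 56
f 65 80 81
f 54 72 73
f 72 52 69
f 73 69 53
f 72 69 73
f 55 78 74
f 78 54 70
f 74 70 47
f 78 70 74
f 89 88 91
f 89 91 90
f 91 88 92
f 91 92 90
f 92 88 93
f 92 93 90
f 93 88 94
f 93 94 90
f 94 88 95
f 94 95 90
f 95 88 96
f 95 96 90
f 96 88 97
f 96 97 90
f 97 88 98
f 97 98 90
f 98 88 99
f 98 99 90
f 99 88 100
f 99 100 90
f 100 88 101
f 100 101 90
f 101 88 102
f 101 102 90
f 102 88 103
f 102 103 90
f 103 88 89
f 103 89 90
f 105 104 107
f 105 107 106
f 107 104 108
f 107 108 106
f 108 104 109
f 108 109 106
f 109 104 110
f 109 110 106
f 110 104 111
f 110 111 106
f 111 104 112
f 111 112 106
f 112 104 113
f 112 113 106
f 113 104 114
f 113 114 106
f 114 104 115
f 114 115 106
f 115 104 116
f 115 116 106
f 116 104 117
f 116 117 106
f 117 104 105
f 117 105 106



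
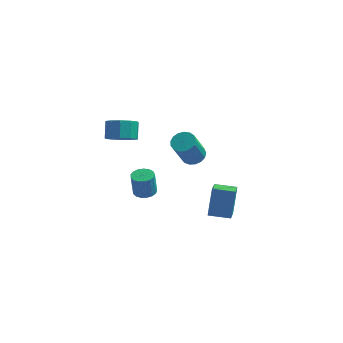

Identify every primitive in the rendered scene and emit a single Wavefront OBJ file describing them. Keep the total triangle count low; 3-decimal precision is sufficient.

v 1.733 -2.532 -0.468
v 1.801 -1.66 1.013
v 1.603 -1.034 -1.344
v 1.672 -0.162 0.137
v 2.968 -2.478 -0.557
v 3.037 -1.606 0.924
v 2.839 -0.98 -1.433
v 2.907 -0.108 0.048
v -3.301 -0.586 3.496
v -2.834 0.01 3.01
v -2.952 0.762 3.818
v -3.419 0.166 4.304
v -3.372 0.066 2.879
v -3.49 0.818 3.687
v -3.883 -0.127 2.985
v -4 0.624 3.793
v -4.172 -0.496 3.285
v -4.289 0.256 4.093
v -4.128 -0.898 3.666
v -4.245 -0.147 4.475
v -3.768 -1.182 3.982
v -3.886 -0.43 4.79
v -3.23 -1.238 4.113
v -3.348 -0.486 4.921
v -2.72 -1.044 4.007
v -2.837 -0.293 4.815
v -2.431 -0.676 3.707
v -2.548 0.076 4.515
v -2.475 -0.273 3.325
v -2.592 0.478 4.134
v -0.174 3.631 -0.743
v 0.354 3.124 -0.852
v -0.078 2.302 0.874
v -0.606 2.809 0.983
v 0.523 3.387 -0.685
v 0.09 2.565 1.041
v 0.531 3.706 -0.53
v 0.099 2.884 1.195
v 0.379 4.008 -0.425
v -0.054 3.185 1.301
v 0.099 4.223 -0.392
v -0.334 3.401 1.333
v -0.243 4.303 -0.44
v -0.675 3.481 1.286
v -0.569 4.229 -0.557
v -1.001 3.406 1.169
v -0.804 4.018 -0.717
v -1.237 3.196 1.009
v -0.895 3.718 -0.882
v -1.328 2.896 0.843
v -0.821 3.399 -1.016
v -1.254 2.576 0.71
v -0.598 3.132 -1.087
v -1.031 2.31 0.639
v -0.279 2.98 -1.079
v -0.711 2.158 0.646
v 0.065 2.977 -0.994
v -0.368 2.155 0.731
v -2.888 3.286 -4.127
v -2.22 3.449 -4.068
v -2.345 3.438 -2.633
v -3.012 3.274 -2.693
v -2.372 3.742 -4.079
v -2.497 3.731 -2.644
v -2.643 3.93 -4.101
v -2.767 3.919 -2.666
v -2.969 3.971 -4.129
v -3.094 3.96 -2.694
v -3.277 3.854 -4.157
v -3.402 3.843 -2.722
v -3.496 3.608 -4.178
v -3.62 3.597 -2.743
v -3.575 3.287 -4.187
v -3.7 3.276 -2.752
v -3.497 2.967 -4.183
v -3.622 2.955 -2.748
v -3.279 2.719 -4.166
v -3.404 2.708 -2.731
v -2.972 2.601 -4.14
v -3.096 2.59 -2.705
v -2.645 2.64 -4.111
v -2.77 2.629 -2.677
v -2.374 2.827 -4.086
v -2.499 2.816 -2.652
v -2.221 3.119 -4.071
v -2.345 3.108 -2.636
f 2 4 1
f 5 2 1
f 1 4 3
f 3 5 1
f 2 8 4
f 6 2 5
f 6 8 2
f 4 8 3
f 7 5 3
f 3 8 7
f 7 6 5
f 8 6 7
f 10 9 13
f 10 13 11
f 11 13 14
f 11 14 12
f 13 9 15
f 13 15 14
f 14 15 16
f 14 16 12
f 15 9 17
f 15 17 16
f 16 17 18
f 16 18 12
f 17 9 19
f 17 19 18
f 18 19 20
f 18 20 12
f 19 9 21
f 19 21 20
f 20 21 22
f 20 22 12
f 21 9 23
f 21 23 22
f 22 23 24
f 22 24 12
f 23 9 25
f 23 25 24
f 24 25 26
f 24 26 12
f 25 9 27
f 25 27 26
f 26 27 28
f 26 28 12
f 27 9 29
f 27 29 28
f 28 29 30
f 28 30 12
f 29 9 10
f 29 10 30
f 30 10 11
f 30 11 12
f 32 31 35
f 32 35 33
f 33 35 36
f 33 36 34
f 35 31 37
f 35 37 36
f 36 37 38
f 36 38 34
f 37 31 39
f 37 39 38
f 38 39 40
f 38 40 34
f 39 31 41
f 39 41 40
f 40 41 42
f 40 42 34
f 41 31 43
f 41 43 42
f 42 43 44
f 42 44 34
f 43 31 45
f 43 45 44
f 44 45 46
f 44 46 34
f 45 31 47
f 45 47 46
f 46 47 48
f 46 48 34
f 47 31 49
f 47 49 48
f 48 49 50
f 48 50 34
f 49 31 51
f 49 51 50
f 50 51 52
f 50 52 34
f 51 31 53
f 51 53 52
f 52 53 54
f 52 54 34
f 53 31 55
f 53 55 54
f 54 55 56
f 54 56 34
f 55 31 57
f 55 57 56
f 56 57 58
f 56 58 34
f 57 31 32
f 57 32 58
f 58 32 33
f 58 33 34
f 60 59 63
f 60 63 61
f 61 63 64
f 61 64 62
f 63 59 65
f 63 65 64
f 64 65 66
f 64 66 62
f 65 59 67
f 65 67 66
f 66 67 68
f 66 68 62
f 67 59 69
f 67 69 68
f 68 69 70
f 68 70 62
f 69 59 71
f 69 71 70
f 70 71 72
f 70 72 62
f 71 59 73
f 71 73 72
f 72 73 74
f 72 74 62
f 73 59 75
f 73 75 74
f 74 75 76
f 74 76 62
f 75 59 77
f 75 77 76
f 76 77 78
f 76 78 62
f 77 59 79
f 77 79 78
f 78 79 80
f 78 80 62
f 79 59 81
f 79 81 80
f 80 81 82
f 80 82 62
f 81 59 83
f 81 83 82
f 82 83 84
f 82 84 62
f 83 59 85
f 83 85 84
f 84 85 86
f 84 86 62
f 85 59 60
f 85 60 86
f 86 60 61
f 86 61 62

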